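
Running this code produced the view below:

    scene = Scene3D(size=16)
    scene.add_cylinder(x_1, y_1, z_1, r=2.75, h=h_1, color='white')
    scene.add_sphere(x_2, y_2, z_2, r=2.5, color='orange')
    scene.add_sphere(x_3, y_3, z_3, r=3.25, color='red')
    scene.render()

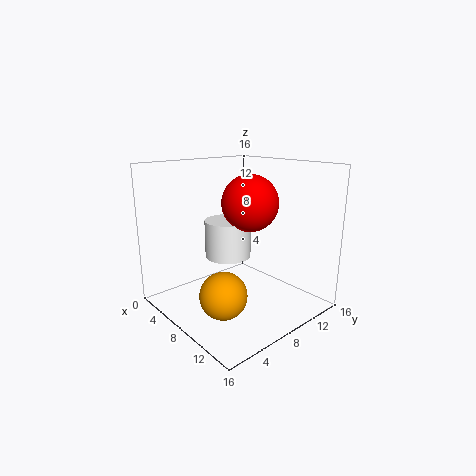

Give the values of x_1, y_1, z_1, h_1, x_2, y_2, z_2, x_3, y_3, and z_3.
x_1 = 5, y_1 = 9, z_1 = 4.75, h_1 = 4.5, x_2 = 10, y_2 = 4.25, z_2 = 3, x_3 = 7.5, y_3 = 10.25, z_3 = 11.5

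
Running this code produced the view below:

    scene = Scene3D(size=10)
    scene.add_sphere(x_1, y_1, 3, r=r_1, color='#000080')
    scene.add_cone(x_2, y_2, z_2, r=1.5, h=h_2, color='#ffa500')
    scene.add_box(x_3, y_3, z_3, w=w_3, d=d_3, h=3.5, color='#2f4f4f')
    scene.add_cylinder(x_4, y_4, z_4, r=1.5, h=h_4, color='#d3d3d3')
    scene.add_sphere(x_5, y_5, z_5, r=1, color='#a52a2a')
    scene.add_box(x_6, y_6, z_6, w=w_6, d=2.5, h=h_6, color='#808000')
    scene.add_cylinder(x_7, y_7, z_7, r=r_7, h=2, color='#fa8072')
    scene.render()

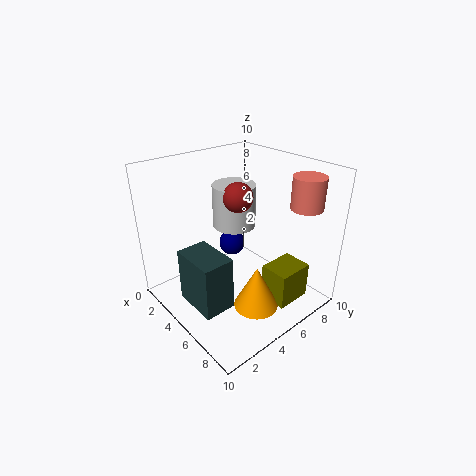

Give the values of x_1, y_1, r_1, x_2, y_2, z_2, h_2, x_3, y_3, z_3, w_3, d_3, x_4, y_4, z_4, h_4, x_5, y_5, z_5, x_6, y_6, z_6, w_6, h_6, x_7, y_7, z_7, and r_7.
x_1 = 2.5
y_1 = 6.5
r_1 = 1
x_2 = 7.5
y_2 = 4.5
z_2 = 1
h_2 = 3
x_3 = 4.5
y_3 = 0.5
z_3 = 2
w_3 = 3
d_3 = 2
x_4 = 4
y_4 = 5.5
z_4 = 5.5
h_4 = 3
x_5 = 5
y_5 = 5
z_5 = 8
x_6 = 7
y_6 = 5.5
z_6 = 1
w_6 = 2
h_6 = 2.5
x_7 = 9
y_7 = 7
z_7 = 8
r_7 = 1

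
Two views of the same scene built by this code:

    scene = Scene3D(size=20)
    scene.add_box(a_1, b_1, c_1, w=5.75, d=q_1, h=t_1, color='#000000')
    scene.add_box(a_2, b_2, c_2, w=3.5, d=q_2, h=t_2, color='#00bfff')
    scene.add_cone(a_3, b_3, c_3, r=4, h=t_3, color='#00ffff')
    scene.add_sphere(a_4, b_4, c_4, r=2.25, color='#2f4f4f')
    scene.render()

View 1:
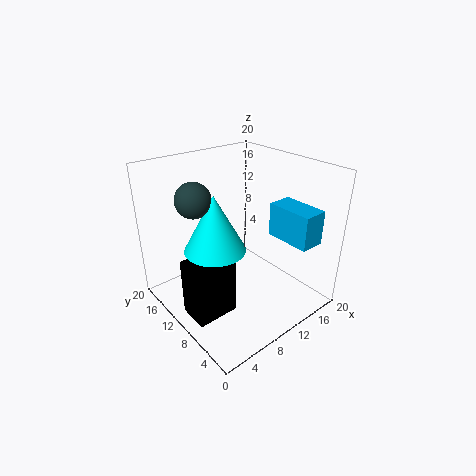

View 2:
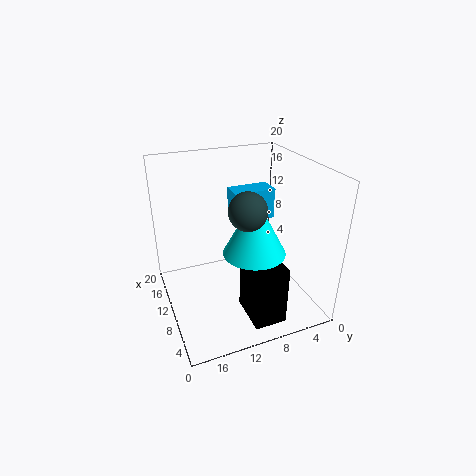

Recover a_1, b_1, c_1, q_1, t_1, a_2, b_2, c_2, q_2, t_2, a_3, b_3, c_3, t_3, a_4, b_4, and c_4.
a_1 = 1.25
b_1 = 6.75
c_1 = 1.25
q_1 = 4.25
t_1 = 8
a_2 = 14.5
b_2 = 2
c_2 = 9.75
q_2 = 6.5
t_2 = 4.75
a_3 = 5.75
b_3 = 9.5
c_3 = 10
t_3 = 7.5
a_4 = 4
b_4 = 11.25
c_4 = 16.75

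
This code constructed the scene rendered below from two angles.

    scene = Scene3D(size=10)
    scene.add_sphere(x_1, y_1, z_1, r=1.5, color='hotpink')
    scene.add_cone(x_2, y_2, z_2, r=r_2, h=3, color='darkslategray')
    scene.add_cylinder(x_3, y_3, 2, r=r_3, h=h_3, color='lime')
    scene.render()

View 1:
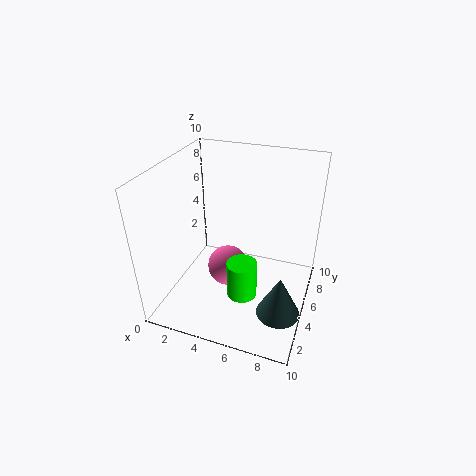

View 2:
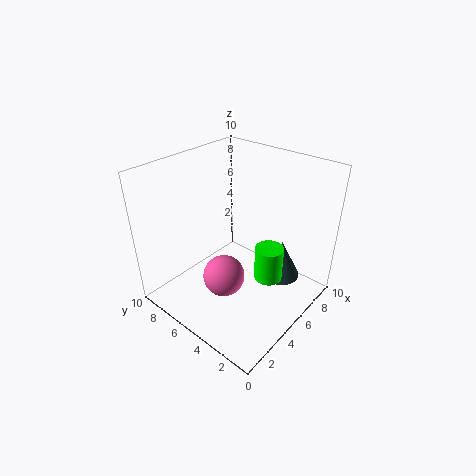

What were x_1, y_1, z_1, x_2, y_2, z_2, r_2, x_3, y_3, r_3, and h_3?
x_1 = 4
y_1 = 5.5
z_1 = 2
x_2 = 8.5
y_2 = 3.5
z_2 = 0.5
r_2 = 1.5
x_3 = 6
y_3 = 3
r_3 = 1
h_3 = 2.5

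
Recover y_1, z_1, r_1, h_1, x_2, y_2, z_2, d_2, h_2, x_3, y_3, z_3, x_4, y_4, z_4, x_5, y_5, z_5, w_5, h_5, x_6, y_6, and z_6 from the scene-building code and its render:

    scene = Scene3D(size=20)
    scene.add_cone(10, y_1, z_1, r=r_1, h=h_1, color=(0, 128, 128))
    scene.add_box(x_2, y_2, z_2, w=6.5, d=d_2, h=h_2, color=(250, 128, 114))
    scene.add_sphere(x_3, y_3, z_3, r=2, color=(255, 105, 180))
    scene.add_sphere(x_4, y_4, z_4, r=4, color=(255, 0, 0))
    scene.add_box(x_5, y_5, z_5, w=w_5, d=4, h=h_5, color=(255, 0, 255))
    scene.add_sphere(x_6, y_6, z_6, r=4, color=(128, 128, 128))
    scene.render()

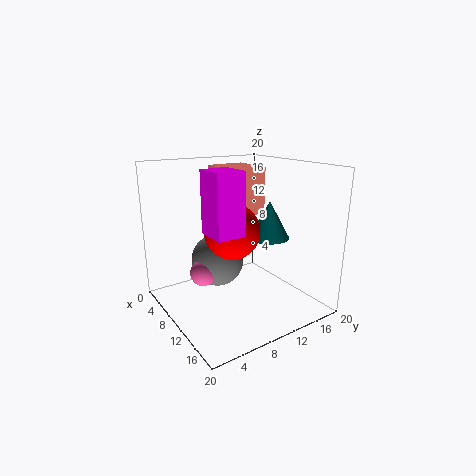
y_1 = 15.5
z_1 = 9
r_1 = 3
h_1 = 5.5
x_2 = 1
y_2 = 10.5
z_2 = 12
d_2 = 6
h_2 = 7
x_3 = 6
y_3 = 6.5
z_3 = 4
x_4 = 8.5
y_4 = 10
z_4 = 10.5
x_5 = 8
y_5 = 5.5
z_5 = 11
w_5 = 4.5
h_5 = 8.5
x_6 = 5
y_6 = 9.5
z_6 = 5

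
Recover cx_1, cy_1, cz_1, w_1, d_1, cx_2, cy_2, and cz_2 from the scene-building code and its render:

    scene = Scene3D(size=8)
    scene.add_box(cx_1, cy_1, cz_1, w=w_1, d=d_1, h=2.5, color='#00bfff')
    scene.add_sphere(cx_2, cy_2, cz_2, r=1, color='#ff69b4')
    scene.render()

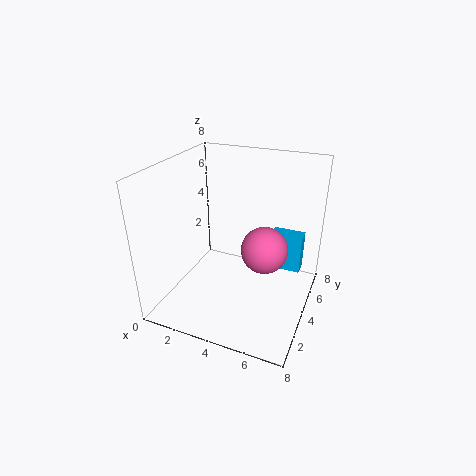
cx_1 = 5, cy_1 = 7, cz_1 = 0.5, w_1 = 2, d_1 = 1, cx_2 = 6.5, cy_2 = 1, cz_2 = 5.5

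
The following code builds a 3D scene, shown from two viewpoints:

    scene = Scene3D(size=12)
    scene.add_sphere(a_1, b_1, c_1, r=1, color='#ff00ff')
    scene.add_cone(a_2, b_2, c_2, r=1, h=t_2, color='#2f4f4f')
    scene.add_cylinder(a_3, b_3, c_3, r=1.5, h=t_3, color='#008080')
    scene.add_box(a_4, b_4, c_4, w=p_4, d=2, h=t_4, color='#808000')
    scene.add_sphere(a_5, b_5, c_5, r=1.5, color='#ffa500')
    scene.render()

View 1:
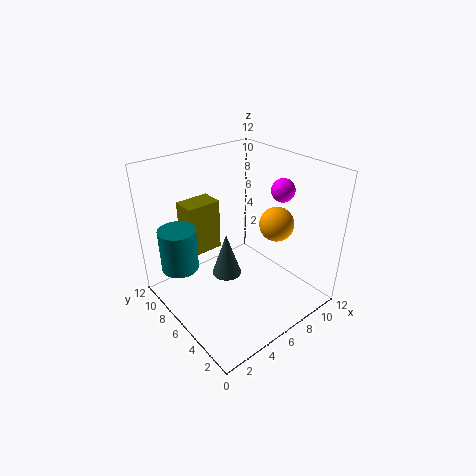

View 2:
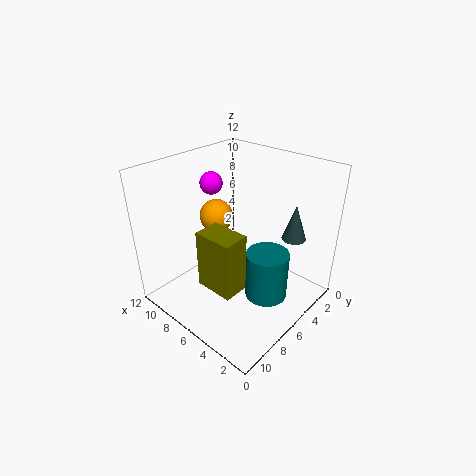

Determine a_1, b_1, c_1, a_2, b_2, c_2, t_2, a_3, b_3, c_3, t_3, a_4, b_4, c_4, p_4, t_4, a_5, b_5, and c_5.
a_1 = 10
b_1 = 5
c_1 = 9.5
a_2 = 2.5
b_2 = 3
c_2 = 6
t_2 = 3
a_3 = 1.5
b_3 = 8
c_3 = 4
t_3 = 3.5
a_4 = 3
b_4 = 8.5
c_4 = 4
p_4 = 3
t_4 = 4.5
a_5 = 9.5
b_5 = 5
c_5 = 6.5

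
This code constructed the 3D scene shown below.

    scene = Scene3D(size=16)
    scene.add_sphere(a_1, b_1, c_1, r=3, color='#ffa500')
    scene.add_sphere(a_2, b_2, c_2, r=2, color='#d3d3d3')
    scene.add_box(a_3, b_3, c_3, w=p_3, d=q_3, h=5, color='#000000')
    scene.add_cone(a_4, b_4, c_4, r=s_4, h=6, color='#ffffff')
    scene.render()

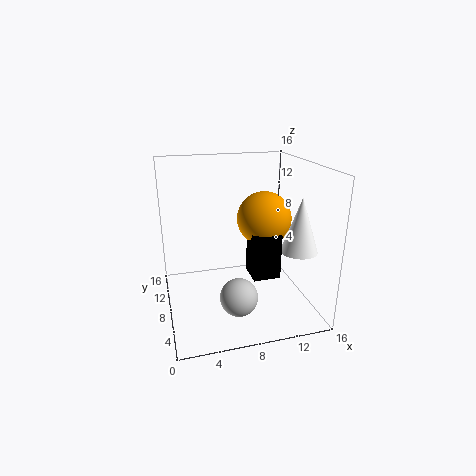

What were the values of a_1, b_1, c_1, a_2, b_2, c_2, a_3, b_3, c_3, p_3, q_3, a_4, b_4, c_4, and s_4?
a_1 = 11; b_1 = 8; c_1 = 10; a_2 = 7; b_2 = 4; c_2 = 3; a_3 = 9; b_3 = 5; c_3 = 4; p_3 = 3; q_3 = 3; a_4 = 14; b_4 = 5; c_4 = 7; s_4 = 2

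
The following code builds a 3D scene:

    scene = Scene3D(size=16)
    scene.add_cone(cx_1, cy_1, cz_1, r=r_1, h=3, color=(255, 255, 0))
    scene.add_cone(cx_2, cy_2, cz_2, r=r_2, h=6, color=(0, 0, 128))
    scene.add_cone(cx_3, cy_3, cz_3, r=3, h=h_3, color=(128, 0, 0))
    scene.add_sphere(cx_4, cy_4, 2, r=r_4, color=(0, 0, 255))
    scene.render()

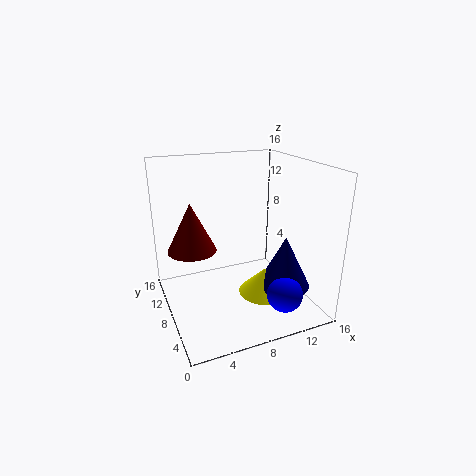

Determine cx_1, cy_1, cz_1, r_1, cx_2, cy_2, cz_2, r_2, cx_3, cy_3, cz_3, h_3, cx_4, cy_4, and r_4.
cx_1 = 11
cy_1 = 7
cz_1 = 1
r_1 = 3
cx_2 = 13
cy_2 = 6
cz_2 = 2
r_2 = 3
cx_3 = 4
cy_3 = 13
cz_3 = 5
h_3 = 6
cx_4 = 12
cy_4 = 4
r_4 = 2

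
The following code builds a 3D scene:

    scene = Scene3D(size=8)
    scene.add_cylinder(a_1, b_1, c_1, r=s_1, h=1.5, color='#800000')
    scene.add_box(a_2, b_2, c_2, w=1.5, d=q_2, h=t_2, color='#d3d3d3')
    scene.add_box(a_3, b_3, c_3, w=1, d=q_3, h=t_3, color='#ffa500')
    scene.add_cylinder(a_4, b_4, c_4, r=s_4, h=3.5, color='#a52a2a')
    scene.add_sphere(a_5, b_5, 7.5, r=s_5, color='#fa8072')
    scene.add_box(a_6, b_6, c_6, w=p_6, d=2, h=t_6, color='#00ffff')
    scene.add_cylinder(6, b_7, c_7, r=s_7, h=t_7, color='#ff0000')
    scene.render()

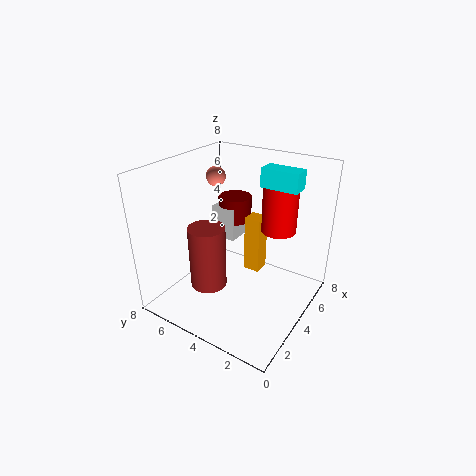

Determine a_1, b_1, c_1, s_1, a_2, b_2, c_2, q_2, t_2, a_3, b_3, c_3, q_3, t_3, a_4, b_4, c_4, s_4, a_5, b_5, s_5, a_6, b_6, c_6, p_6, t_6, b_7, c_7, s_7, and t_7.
a_1 = 6; b_1 = 5.5; c_1 = 4; s_1 = 1; a_2 = 5; b_2 = 5; c_2 = 3; q_2 = 1.5; t_2 = 2; a_3 = 5.5; b_3 = 3.5; c_3 = 1; q_3 = 1; t_3 = 3.5; a_4 = 2.5; b_4 = 5; c_4 = 1.5; s_4 = 1; a_5 = 3.5; b_5 = 5; s_5 = 0.5; a_6 = 4.5; b_6 = 1; c_6 = 7; p_6 = 1; t_6 = 1; b_7 = 2.5; c_7 = 4; s_7 = 1; t_7 = 3.5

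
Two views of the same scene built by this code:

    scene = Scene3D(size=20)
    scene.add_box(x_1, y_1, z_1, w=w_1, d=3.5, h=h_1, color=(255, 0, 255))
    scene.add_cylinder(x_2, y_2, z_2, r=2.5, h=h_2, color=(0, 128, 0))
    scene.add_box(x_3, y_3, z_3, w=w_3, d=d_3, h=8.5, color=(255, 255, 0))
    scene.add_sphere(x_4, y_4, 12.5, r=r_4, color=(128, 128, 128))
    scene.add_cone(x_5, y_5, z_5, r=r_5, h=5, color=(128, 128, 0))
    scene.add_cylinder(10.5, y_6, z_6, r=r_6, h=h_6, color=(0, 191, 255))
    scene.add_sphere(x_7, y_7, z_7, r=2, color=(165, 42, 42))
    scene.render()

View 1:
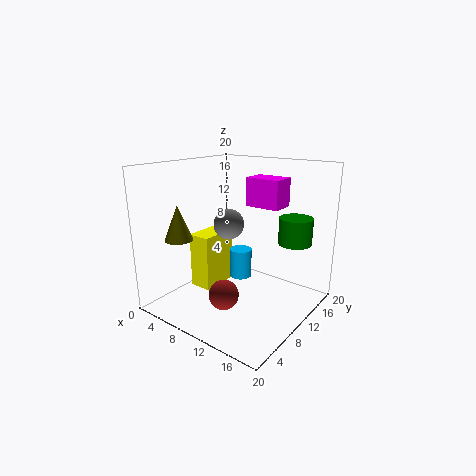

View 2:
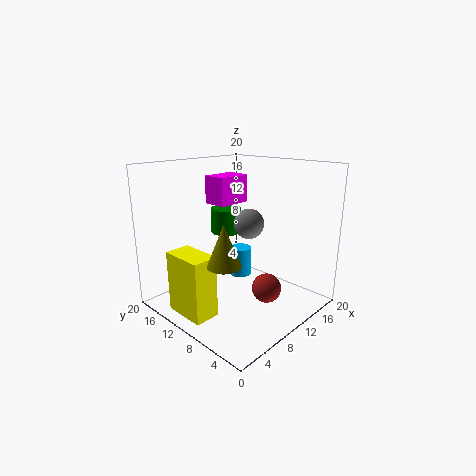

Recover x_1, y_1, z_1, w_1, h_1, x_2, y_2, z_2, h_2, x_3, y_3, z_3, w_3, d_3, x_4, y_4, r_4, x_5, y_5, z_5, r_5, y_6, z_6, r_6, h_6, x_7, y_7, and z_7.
x_1 = 9.5, y_1 = 12.5, z_1 = 14, w_1 = 5, h_1 = 4, x_2 = 15, y_2 = 17.5, z_2 = 8, h_2 = 4, x_3 = 1.5, y_3 = 9, z_3 = 0.5, w_3 = 3.5, d_3 = 6, x_4 = 10, y_4 = 8, r_4 = 2, x_5 = 3, y_5 = 5.5, z_5 = 9.5, r_5 = 2, y_6 = 10, z_6 = 4.5, r_6 = 1.5, h_6 = 4, x_7 = 11, y_7 = 5.5, z_7 = 3.5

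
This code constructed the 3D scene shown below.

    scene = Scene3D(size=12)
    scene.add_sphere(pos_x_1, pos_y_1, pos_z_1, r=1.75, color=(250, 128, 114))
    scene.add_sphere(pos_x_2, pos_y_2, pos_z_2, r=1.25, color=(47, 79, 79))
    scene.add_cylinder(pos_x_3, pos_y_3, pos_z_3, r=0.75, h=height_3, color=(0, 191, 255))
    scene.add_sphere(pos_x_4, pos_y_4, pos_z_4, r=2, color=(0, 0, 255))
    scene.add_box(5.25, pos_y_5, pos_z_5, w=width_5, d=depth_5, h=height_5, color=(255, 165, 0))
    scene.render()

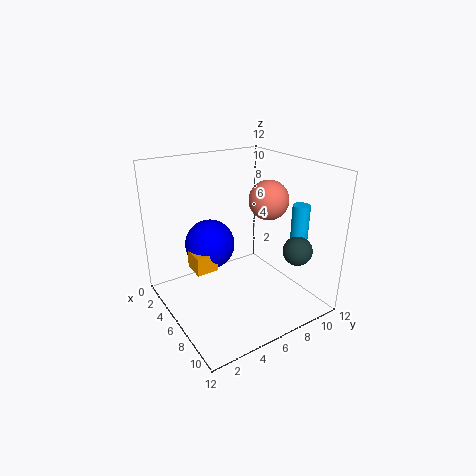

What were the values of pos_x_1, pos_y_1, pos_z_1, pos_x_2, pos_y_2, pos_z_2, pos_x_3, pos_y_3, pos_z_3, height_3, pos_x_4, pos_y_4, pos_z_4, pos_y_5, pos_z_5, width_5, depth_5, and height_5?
pos_x_1 = 5.5, pos_y_1 = 9.5, pos_z_1 = 8.5, pos_x_2 = 8.75, pos_y_2 = 10.25, pos_z_2 = 4.75, pos_x_3 = 8, pos_y_3 = 11, pos_z_3 = 3.5, height_3 = 5, pos_x_4 = 5.25, pos_y_4 = 3.75, pos_z_4 = 5.75, pos_y_5 = 1.75, pos_z_5 = 4.25, width_5 = 1.75, depth_5 = 1.75, height_5 = 1.5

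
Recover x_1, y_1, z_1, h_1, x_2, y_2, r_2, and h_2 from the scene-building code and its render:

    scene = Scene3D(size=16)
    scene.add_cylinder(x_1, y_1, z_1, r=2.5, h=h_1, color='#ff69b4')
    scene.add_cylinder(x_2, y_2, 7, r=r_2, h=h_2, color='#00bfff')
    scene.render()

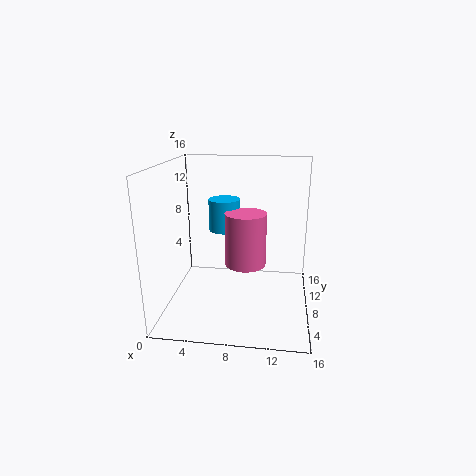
x_1 = 8.5, y_1 = 11, z_1 = 3.5, h_1 = 6.5, x_2 = 5.5, y_2 = 13.5, r_2 = 2, h_2 = 4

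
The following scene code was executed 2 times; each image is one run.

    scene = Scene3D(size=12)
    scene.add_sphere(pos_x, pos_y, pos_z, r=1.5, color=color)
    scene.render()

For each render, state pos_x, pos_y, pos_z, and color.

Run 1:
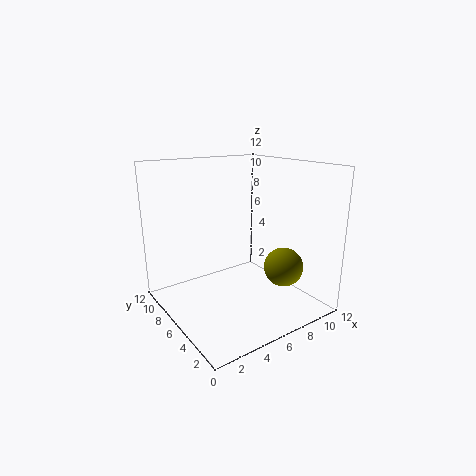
pos_x = 7.5, pos_y = 2, pos_z = 4.5, color = 'olive'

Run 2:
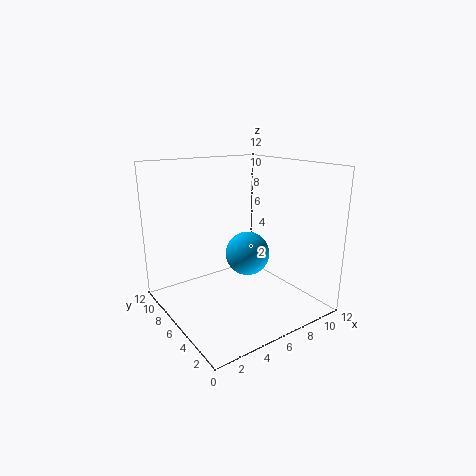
pos_x = 4, pos_y = 2, pos_z = 6.5, color = 'deepskyblue'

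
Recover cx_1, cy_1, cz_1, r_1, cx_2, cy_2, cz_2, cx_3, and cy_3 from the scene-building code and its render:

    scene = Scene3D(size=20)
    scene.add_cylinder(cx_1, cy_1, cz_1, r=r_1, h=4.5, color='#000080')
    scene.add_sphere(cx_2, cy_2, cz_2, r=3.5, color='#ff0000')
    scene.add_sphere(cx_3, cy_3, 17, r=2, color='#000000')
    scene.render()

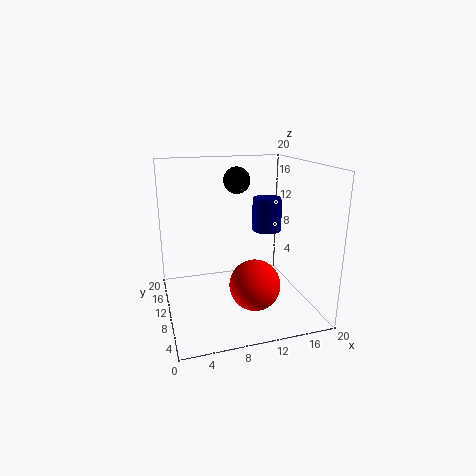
cx_1 = 14, cy_1 = 9.5, cz_1 = 11, r_1 = 2, cx_2 = 11.5, cy_2 = 7, cz_2 = 4, cx_3 = 11.5, cy_3 = 15.5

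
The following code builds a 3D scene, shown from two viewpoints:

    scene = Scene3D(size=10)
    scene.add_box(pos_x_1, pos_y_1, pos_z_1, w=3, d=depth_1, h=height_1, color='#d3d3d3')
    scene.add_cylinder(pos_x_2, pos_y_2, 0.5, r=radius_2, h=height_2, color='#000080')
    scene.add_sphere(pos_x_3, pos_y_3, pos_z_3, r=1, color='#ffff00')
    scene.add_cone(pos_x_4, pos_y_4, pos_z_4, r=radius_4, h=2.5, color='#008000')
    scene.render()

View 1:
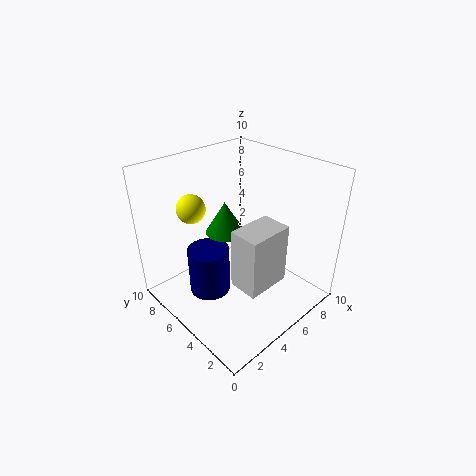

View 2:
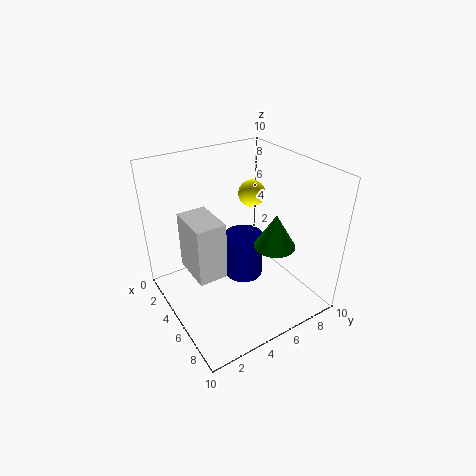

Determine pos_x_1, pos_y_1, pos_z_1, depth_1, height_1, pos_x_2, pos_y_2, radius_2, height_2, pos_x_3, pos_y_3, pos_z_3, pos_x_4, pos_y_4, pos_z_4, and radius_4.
pos_x_1 = 3, pos_y_1 = 1.5, pos_z_1 = 3, depth_1 = 2, height_1 = 4, pos_x_2 = 3.5, pos_y_2 = 6.5, radius_2 = 1.5, height_2 = 3.5, pos_x_3 = 3, pos_y_3 = 7.5, pos_z_3 = 7, pos_x_4 = 6, pos_y_4 = 7.5, pos_z_4 = 4, radius_4 = 1.5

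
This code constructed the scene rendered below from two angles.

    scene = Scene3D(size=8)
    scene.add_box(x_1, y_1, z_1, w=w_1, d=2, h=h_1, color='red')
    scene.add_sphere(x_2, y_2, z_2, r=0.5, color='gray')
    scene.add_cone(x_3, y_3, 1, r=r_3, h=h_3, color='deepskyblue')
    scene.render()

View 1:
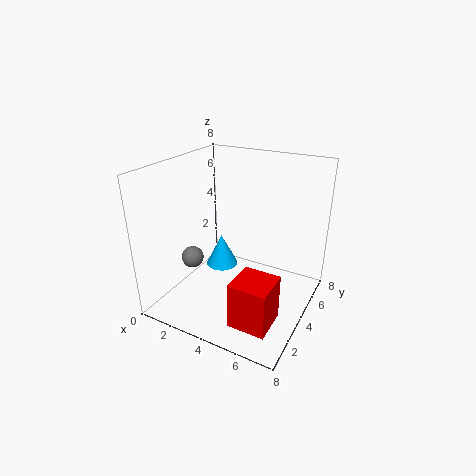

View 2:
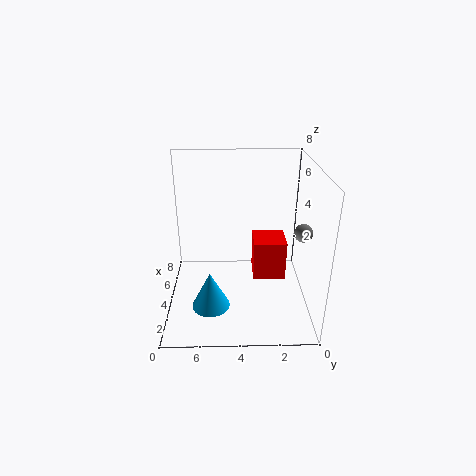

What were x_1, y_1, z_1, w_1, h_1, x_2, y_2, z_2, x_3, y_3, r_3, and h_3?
x_1 = 5, y_1 = 1, z_1 = 0.5, w_1 = 2, h_1 = 2.5, x_2 = 3.5, y_2 = 0.5, z_2 = 4.5, x_3 = 2, y_3 = 5.5, r_3 = 1, h_3 = 2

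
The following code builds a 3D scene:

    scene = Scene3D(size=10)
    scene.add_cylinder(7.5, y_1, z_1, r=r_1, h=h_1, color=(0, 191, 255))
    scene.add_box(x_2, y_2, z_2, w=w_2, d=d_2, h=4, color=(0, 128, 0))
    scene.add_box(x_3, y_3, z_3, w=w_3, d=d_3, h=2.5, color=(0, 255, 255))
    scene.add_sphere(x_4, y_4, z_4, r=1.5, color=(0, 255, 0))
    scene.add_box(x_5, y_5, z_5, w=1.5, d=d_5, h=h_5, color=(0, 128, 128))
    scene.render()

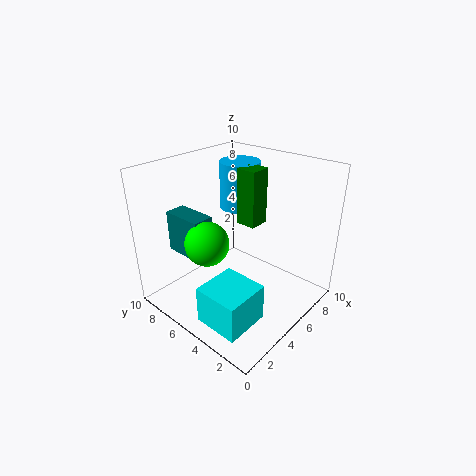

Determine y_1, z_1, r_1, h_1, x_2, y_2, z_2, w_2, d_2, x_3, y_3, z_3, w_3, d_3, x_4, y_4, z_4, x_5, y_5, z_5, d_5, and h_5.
y_1 = 7
z_1 = 6
r_1 = 1.5
h_1 = 3.5
x_2 = 6
y_2 = 4.5
z_2 = 5.5
w_2 = 1.5
d_2 = 1.5
x_3 = 0.5
y_3 = 1.5
z_3 = 1
w_3 = 3
d_3 = 3
x_4 = 3
y_4 = 6
z_4 = 5
x_5 = 2.5
y_5 = 6.5
z_5 = 3.5
d_5 = 3
h_5 = 3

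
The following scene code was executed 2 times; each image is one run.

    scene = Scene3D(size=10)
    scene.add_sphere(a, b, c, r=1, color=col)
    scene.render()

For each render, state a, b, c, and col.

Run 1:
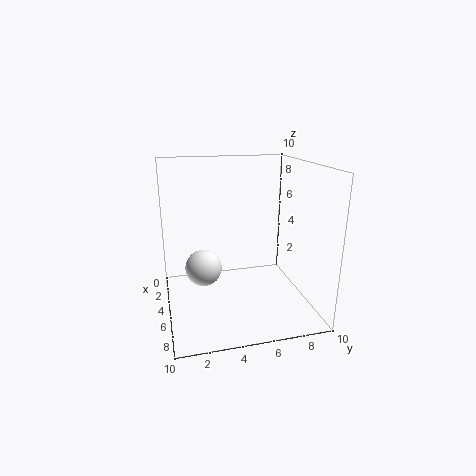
a = 9, b = 2, c = 5, col = 'white'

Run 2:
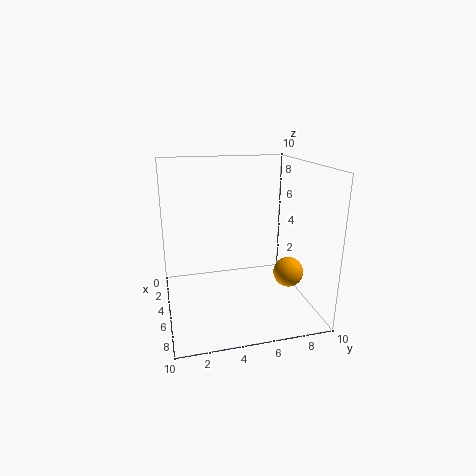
a = 7, b = 8, c = 3, col = 'orange'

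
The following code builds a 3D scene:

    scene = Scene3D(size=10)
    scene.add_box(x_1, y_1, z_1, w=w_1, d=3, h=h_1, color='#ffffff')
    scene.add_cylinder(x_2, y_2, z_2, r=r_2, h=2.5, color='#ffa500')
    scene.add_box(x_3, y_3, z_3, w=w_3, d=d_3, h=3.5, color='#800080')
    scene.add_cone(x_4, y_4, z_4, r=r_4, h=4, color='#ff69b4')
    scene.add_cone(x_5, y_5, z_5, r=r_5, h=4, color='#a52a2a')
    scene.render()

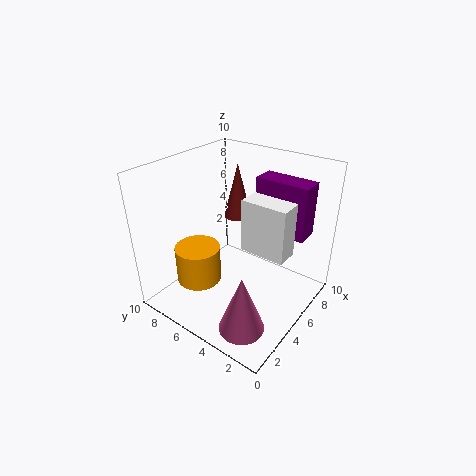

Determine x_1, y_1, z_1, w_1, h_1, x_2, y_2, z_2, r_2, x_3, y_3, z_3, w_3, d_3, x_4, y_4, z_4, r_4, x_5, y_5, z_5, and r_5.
x_1 = 4; y_1 = 1; z_1 = 5; w_1 = 1.5; h_1 = 3.5; x_2 = 2.5; y_2 = 6.5; z_2 = 2.5; r_2 = 1.5; x_3 = 5.5; y_3 = 0.5; z_3 = 6; w_3 = 1.5; d_3 = 3.5; x_4 = 2; y_4 = 2.5; z_4 = 0.5; r_4 = 1.5; x_5 = 7; y_5 = 6.5; z_5 = 5.5; r_5 = 1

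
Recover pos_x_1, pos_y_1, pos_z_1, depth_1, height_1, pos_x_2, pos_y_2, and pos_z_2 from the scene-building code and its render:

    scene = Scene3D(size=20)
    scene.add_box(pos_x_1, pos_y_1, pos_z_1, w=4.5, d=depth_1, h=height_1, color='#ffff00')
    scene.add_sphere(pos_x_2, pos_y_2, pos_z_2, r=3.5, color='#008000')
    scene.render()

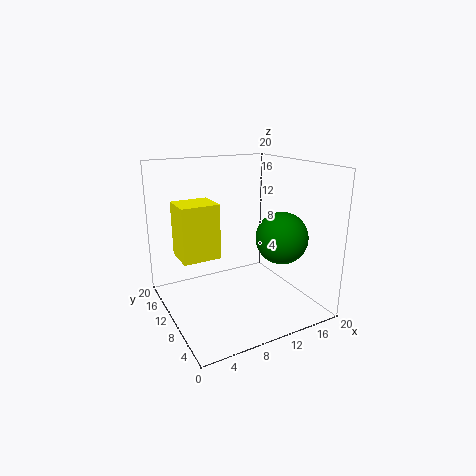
pos_x_1 = 0.5; pos_y_1 = 5; pos_z_1 = 10; depth_1 = 4; height_1 = 6.5; pos_x_2 = 14.5; pos_y_2 = 6; pos_z_2 = 10.5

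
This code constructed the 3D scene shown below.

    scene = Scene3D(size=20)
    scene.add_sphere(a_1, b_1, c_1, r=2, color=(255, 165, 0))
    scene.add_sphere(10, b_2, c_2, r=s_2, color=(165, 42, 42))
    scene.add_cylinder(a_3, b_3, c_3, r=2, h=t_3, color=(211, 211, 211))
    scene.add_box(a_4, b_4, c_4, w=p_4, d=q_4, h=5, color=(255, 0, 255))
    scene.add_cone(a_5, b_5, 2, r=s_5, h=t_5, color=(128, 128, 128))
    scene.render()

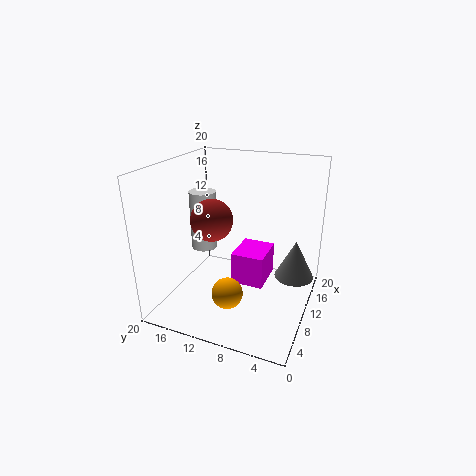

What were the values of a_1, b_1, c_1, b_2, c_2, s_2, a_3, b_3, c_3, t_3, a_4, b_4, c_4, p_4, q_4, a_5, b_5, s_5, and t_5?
a_1 = 4
b_1 = 9
c_1 = 5
b_2 = 14
c_2 = 12
s_2 = 3
a_3 = 13
b_3 = 17
c_3 = 6
t_3 = 9
a_4 = 12
b_4 = 7
c_4 = 1
p_4 = 6
q_4 = 5
a_5 = 16
b_5 = 3
s_5 = 3
t_5 = 6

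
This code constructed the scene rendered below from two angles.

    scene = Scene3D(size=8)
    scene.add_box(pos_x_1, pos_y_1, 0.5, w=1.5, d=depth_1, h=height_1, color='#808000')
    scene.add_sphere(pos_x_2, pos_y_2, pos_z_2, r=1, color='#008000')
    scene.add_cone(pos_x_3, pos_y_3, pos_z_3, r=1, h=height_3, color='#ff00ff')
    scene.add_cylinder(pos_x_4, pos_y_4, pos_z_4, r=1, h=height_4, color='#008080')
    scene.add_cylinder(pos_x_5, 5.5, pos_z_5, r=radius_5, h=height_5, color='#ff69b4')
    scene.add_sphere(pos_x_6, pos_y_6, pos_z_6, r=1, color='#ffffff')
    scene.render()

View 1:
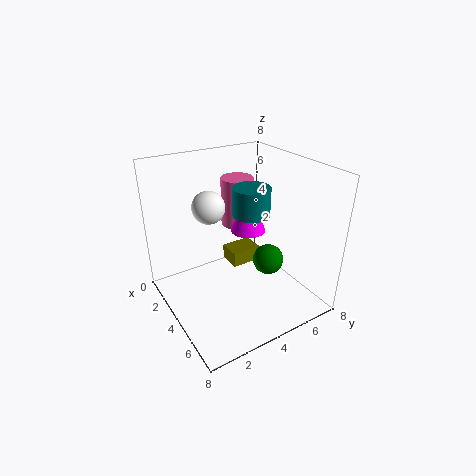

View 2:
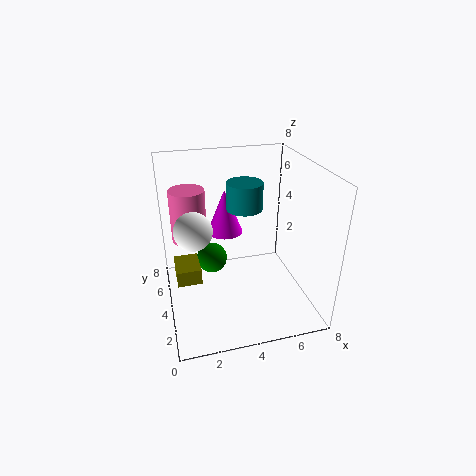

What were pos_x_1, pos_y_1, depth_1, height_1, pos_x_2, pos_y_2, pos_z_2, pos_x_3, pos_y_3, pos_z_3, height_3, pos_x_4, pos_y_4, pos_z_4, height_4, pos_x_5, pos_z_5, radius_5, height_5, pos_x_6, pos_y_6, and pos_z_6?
pos_x_1 = 0.5, pos_y_1 = 5, depth_1 = 2, height_1 = 1, pos_x_2 = 3, pos_y_2 = 7, pos_z_2 = 1, pos_x_3 = 3.5, pos_y_3 = 5, pos_z_3 = 4, height_3 = 2.5, pos_x_4 = 4.5, pos_y_4 = 4.5, pos_z_4 = 5.5, height_4 = 1.5, pos_x_5 = 1.5, pos_z_5 = 3.5, radius_5 = 1, height_5 = 3, pos_x_6 = 1.5, pos_y_6 = 3.5, pos_z_6 = 5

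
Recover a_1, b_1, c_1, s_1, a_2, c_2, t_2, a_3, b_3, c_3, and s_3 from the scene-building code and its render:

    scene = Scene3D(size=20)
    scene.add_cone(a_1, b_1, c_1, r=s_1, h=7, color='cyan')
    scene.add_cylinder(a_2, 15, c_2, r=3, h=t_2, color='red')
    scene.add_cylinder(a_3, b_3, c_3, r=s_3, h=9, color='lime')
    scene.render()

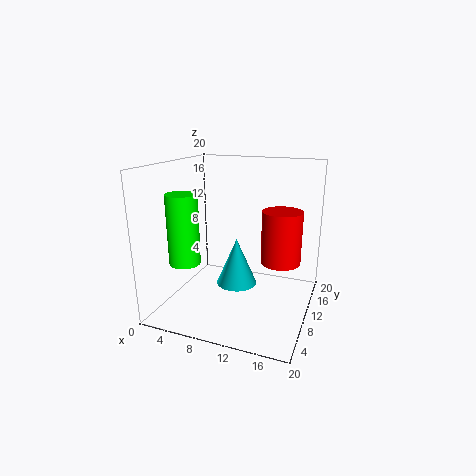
a_1 = 9
b_1 = 12
c_1 = 2
s_1 = 3
a_2 = 15
c_2 = 5
t_2 = 8
a_3 = 5
b_3 = 4
c_3 = 8
s_3 = 2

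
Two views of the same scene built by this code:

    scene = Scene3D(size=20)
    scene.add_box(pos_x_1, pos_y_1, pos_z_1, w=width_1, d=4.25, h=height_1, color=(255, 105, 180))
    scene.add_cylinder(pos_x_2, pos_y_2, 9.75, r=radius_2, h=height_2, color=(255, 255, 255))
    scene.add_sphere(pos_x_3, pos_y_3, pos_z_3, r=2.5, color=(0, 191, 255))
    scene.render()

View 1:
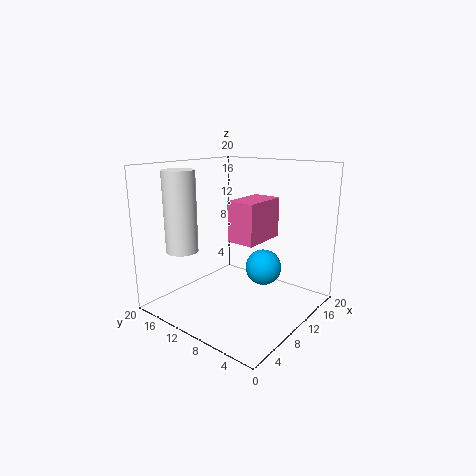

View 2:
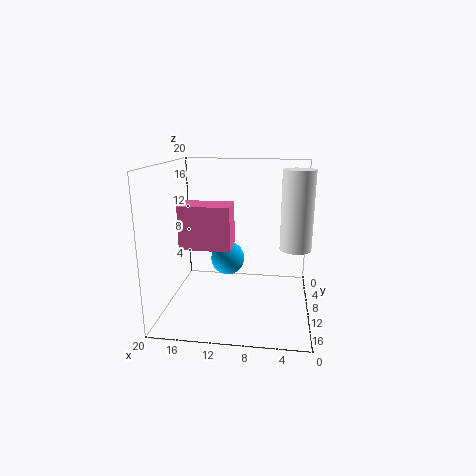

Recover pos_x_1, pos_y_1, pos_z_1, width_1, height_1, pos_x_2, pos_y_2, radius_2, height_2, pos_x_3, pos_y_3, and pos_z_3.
pos_x_1 = 10.75, pos_y_1 = 8.25, pos_z_1 = 8.75, width_1 = 7, height_1 = 6, pos_x_2 = 2.25, pos_y_2 = 12.75, radius_2 = 2, height_2 = 10, pos_x_3 = 12, pos_y_3 = 7, pos_z_3 = 5.75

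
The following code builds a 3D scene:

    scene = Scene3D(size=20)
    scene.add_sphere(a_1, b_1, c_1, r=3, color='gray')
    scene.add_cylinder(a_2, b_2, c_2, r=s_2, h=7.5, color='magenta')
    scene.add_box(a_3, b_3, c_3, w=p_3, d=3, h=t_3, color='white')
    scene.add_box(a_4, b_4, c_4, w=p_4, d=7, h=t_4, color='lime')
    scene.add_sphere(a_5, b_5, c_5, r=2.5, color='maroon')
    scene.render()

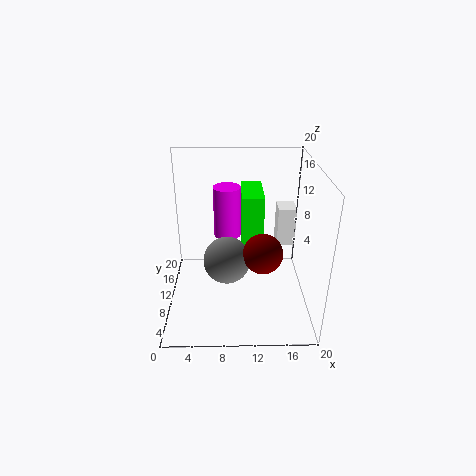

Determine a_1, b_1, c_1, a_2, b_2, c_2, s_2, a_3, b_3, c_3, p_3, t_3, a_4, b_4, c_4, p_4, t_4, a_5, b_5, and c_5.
a_1 = 8.5, b_1 = 6, c_1 = 9, a_2 = 8.5, b_2 = 14, c_2 = 8.5, s_2 = 2, a_3 = 15.5, b_3 = 10.5, c_3 = 8.5, p_3 = 2.5, t_3 = 5.5, a_4 = 10.5, b_4 = 9.5, c_4 = 7.5, p_4 = 3, t_4 = 8.5, a_5 = 13, b_5 = 5, c_5 = 10.5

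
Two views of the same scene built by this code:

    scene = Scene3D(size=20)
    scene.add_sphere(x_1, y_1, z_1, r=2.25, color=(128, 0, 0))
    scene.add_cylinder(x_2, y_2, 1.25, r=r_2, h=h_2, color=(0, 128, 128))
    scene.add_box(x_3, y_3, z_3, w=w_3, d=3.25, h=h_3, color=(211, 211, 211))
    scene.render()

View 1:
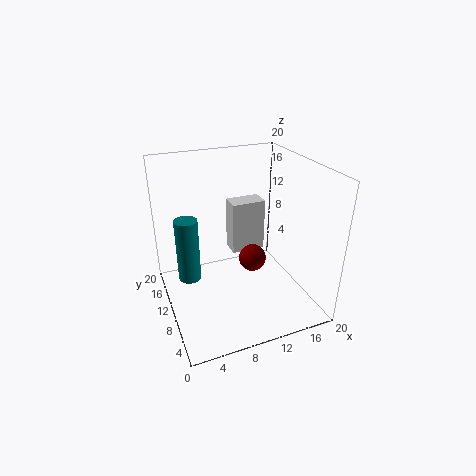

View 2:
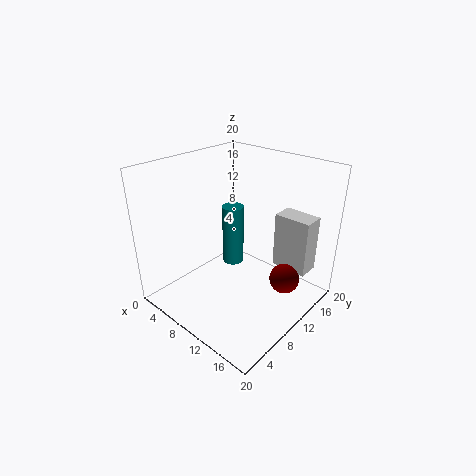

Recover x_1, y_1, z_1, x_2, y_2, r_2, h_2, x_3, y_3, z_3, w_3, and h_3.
x_1 = 14.75, y_1 = 15.25, z_1 = 2.5, x_2 = 4, y_2 = 15.5, r_2 = 1.75, h_2 = 10, x_3 = 11.75, y_3 = 16.25, z_3 = 3.5, w_3 = 5.5, h_3 = 8.5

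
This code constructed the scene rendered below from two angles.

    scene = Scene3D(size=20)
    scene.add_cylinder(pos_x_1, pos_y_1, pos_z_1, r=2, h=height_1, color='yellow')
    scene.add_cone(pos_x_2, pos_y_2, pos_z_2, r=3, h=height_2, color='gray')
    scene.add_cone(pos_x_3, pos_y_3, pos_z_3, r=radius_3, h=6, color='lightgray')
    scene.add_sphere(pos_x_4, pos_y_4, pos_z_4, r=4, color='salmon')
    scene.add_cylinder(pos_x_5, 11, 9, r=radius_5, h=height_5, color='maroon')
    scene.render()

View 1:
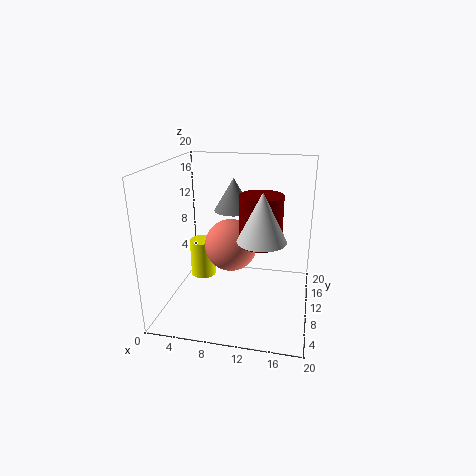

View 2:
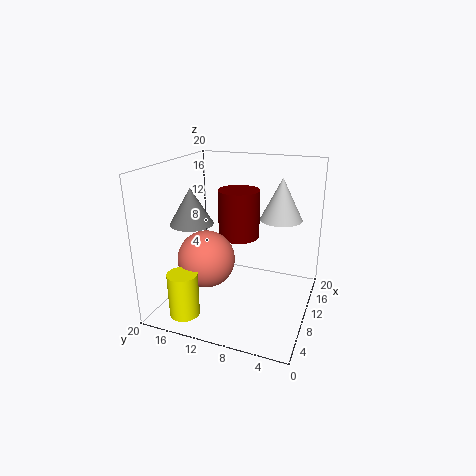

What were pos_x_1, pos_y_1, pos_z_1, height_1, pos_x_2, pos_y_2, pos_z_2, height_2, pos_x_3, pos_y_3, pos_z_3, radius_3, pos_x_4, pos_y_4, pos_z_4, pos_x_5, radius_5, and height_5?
pos_x_1 = 3
pos_y_1 = 15
pos_z_1 = 1
height_1 = 6
pos_x_2 = 8
pos_y_2 = 16
pos_z_2 = 12
height_2 = 5
pos_x_3 = 14
pos_y_3 = 5
pos_z_3 = 12
radius_3 = 3
pos_x_4 = 8
pos_y_4 = 14
pos_z_4 = 7
pos_x_5 = 13
radius_5 = 3
height_5 = 7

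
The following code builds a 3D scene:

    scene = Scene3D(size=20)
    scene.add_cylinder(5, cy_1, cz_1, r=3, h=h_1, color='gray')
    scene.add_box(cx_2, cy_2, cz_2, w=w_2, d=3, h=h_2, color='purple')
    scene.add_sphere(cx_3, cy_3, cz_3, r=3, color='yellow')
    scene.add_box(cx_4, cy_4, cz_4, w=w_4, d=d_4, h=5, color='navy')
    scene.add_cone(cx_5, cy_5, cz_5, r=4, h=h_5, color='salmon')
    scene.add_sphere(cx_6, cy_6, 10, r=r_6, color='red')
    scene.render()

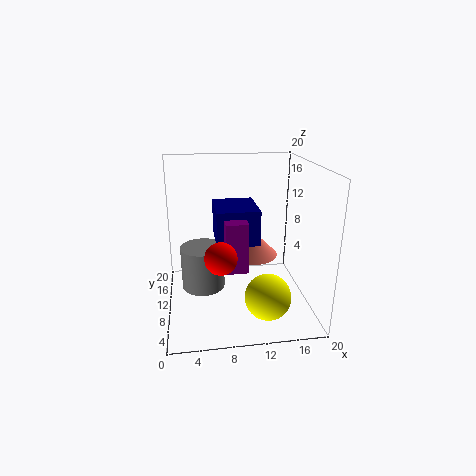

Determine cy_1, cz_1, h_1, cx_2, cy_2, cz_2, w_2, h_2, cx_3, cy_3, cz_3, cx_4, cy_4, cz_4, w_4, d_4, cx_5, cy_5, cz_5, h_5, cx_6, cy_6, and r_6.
cy_1 = 10
cz_1 = 3
h_1 = 6
cx_2 = 8
cy_2 = 7
cz_2 = 6
w_2 = 3
h_2 = 7
cx_3 = 13
cy_3 = 4
cz_3 = 4
cx_4 = 7
cy_4 = 9
cz_4 = 9
w_4 = 6
d_4 = 7
cx_5 = 13
cy_5 = 15
cz_5 = 5
h_5 = 4
cx_6 = 7
cy_6 = 4
r_6 = 2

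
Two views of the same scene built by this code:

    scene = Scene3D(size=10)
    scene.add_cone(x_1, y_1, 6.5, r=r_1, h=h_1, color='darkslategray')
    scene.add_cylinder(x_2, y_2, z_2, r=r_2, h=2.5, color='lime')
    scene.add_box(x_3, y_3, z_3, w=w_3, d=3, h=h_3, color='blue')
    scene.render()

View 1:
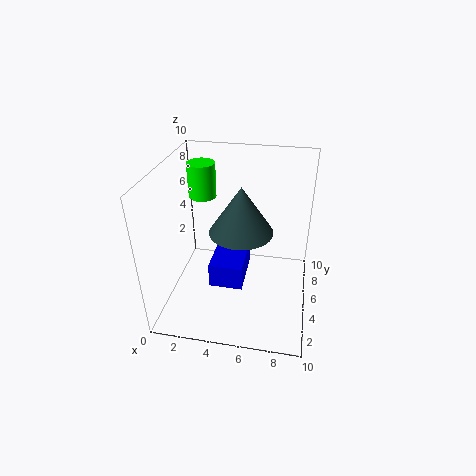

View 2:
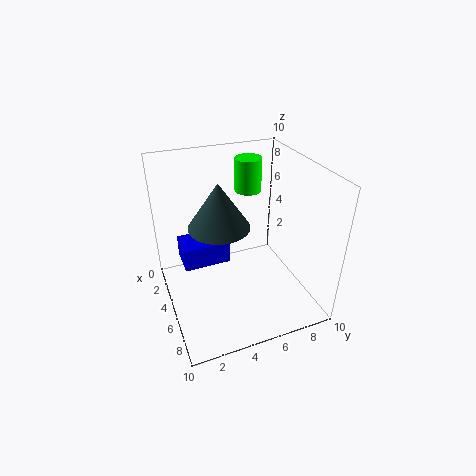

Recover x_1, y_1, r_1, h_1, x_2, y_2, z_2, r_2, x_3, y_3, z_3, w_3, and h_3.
x_1 = 5.5; y_1 = 3.5; r_1 = 2; h_1 = 3; x_2 = 2; y_2 = 7; z_2 = 7; r_2 = 1; x_3 = 4; y_3 = 1; z_3 = 4; w_3 = 2; h_3 = 1.5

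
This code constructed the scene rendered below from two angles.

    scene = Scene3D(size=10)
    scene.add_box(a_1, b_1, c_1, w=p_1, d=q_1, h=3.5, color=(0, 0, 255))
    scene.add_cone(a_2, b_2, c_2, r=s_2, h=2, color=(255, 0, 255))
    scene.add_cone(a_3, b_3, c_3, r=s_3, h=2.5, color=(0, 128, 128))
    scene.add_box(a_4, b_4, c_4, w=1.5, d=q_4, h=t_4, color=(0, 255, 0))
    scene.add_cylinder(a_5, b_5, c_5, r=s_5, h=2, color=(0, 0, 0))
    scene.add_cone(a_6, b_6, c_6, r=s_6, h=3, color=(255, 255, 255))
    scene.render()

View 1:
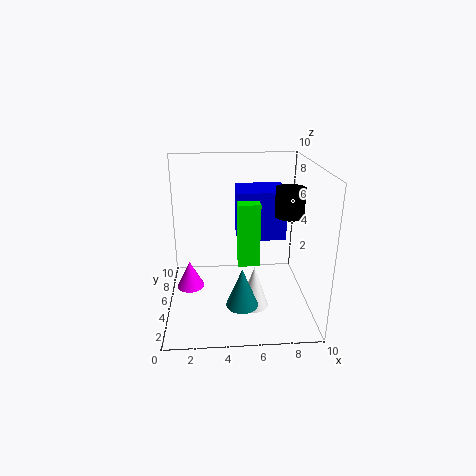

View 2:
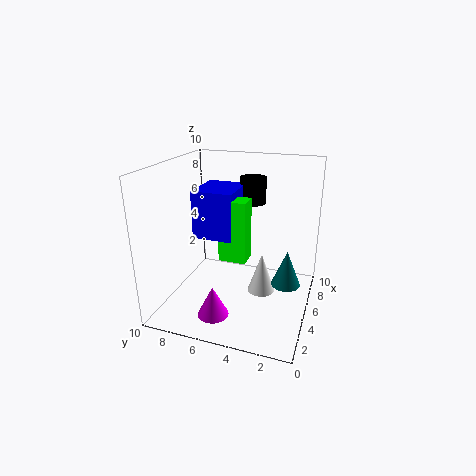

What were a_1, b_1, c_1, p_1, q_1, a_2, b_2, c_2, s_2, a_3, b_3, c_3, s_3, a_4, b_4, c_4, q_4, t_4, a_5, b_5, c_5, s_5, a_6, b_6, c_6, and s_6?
a_1 = 5, b_1 = 5.5, c_1 = 4.5, p_1 = 3.5, q_1 = 3, a_2 = 1.5, b_2 = 5.5, c_2 = 1, s_2 = 1, a_3 = 5, b_3 = 1.5, c_3 = 2, s_3 = 1, a_4 = 5, b_4 = 4.5, c_4 = 3, q_4 = 2, t_4 = 4.5, a_5 = 8.5, b_5 = 5, c_5 = 6.5, s_5 = 1, a_6 = 6, b_6 = 3.5, c_6 = 0.5, s_6 = 1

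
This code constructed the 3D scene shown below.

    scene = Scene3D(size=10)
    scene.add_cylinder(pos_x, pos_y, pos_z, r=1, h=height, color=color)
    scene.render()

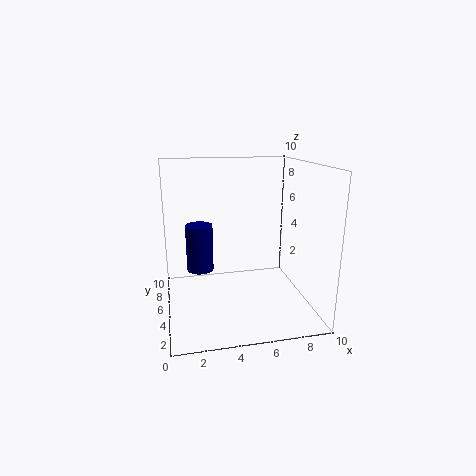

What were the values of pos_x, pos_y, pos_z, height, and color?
pos_x = 2.5; pos_y = 7; pos_z = 2; height = 3.5; color = 'navy'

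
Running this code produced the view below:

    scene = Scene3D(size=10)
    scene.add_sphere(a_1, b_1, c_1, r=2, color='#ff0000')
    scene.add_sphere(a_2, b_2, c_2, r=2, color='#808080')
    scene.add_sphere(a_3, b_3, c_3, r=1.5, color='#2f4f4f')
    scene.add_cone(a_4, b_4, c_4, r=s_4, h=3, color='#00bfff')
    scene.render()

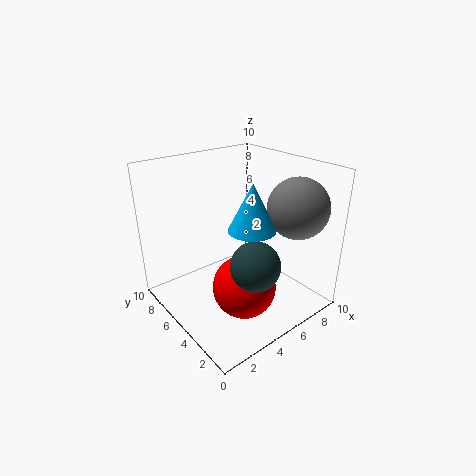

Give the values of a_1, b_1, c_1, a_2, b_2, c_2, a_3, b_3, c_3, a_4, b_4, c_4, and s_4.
a_1 = 3.5
b_1 = 2.5
c_1 = 3
a_2 = 7.5
b_2 = 2
c_2 = 7.5
a_3 = 3.5
b_3 = 1.5
c_3 = 5
a_4 = 4.5
b_4 = 3
c_4 = 6.5
s_4 = 1.5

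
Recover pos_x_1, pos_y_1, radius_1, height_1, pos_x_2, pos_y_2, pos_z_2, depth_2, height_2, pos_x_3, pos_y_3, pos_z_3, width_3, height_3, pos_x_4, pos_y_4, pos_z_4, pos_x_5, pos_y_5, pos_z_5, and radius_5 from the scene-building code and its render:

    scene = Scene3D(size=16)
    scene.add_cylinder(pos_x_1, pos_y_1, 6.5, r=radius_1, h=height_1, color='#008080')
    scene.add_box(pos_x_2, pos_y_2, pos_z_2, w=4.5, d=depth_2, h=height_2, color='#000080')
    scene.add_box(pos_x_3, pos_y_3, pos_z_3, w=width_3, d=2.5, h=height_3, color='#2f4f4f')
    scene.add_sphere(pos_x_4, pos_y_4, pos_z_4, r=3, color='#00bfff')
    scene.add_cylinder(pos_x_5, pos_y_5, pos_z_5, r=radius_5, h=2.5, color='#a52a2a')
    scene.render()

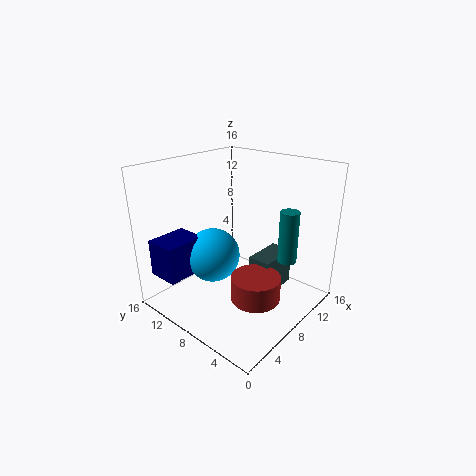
pos_x_1 = 9.5
pos_y_1 = 2.5
radius_1 = 1
height_1 = 5.5
pos_x_2 = 0.5
pos_y_2 = 10.5
pos_z_2 = 4.5
depth_2 = 3.5
height_2 = 4
pos_x_3 = 7.5
pos_y_3 = 3.5
pos_z_3 = 2.5
width_3 = 4.5
height_3 = 4
pos_x_4 = 6
pos_y_4 = 10
pos_z_4 = 6
pos_x_5 = 5.5
pos_y_5 = 3.5
pos_z_5 = 3.5
radius_5 = 2.5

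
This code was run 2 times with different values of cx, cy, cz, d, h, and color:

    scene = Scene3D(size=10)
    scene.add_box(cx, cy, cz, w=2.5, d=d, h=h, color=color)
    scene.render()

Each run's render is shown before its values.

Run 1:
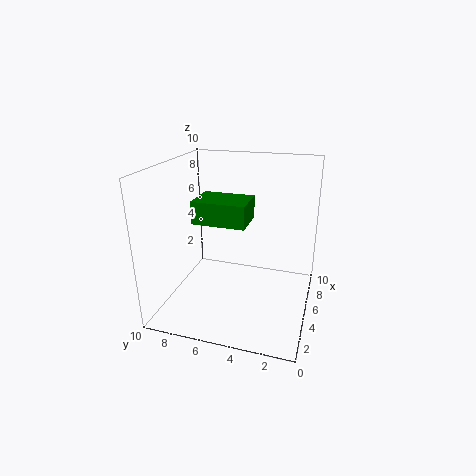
cx = 3, cy = 4, cz = 6.5, d = 3.5, h = 1.5, color = 'green'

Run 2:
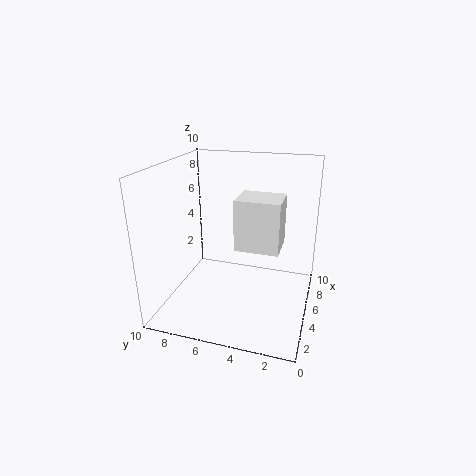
cx = 4, cy = 2, cz = 4.5, d = 3, h = 3.5, color = 'white'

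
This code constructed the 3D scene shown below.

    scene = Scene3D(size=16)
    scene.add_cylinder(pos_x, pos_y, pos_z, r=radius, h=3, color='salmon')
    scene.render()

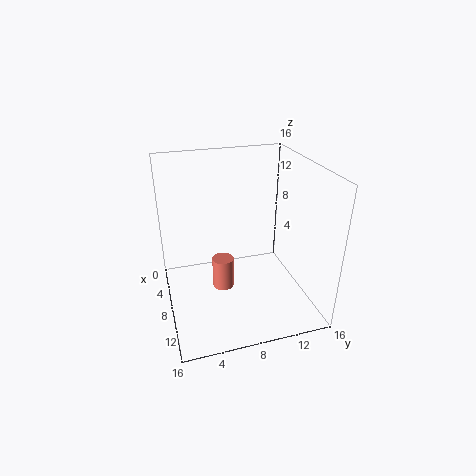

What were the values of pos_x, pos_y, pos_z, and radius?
pos_x = 13
pos_y = 5
pos_z = 6
radius = 1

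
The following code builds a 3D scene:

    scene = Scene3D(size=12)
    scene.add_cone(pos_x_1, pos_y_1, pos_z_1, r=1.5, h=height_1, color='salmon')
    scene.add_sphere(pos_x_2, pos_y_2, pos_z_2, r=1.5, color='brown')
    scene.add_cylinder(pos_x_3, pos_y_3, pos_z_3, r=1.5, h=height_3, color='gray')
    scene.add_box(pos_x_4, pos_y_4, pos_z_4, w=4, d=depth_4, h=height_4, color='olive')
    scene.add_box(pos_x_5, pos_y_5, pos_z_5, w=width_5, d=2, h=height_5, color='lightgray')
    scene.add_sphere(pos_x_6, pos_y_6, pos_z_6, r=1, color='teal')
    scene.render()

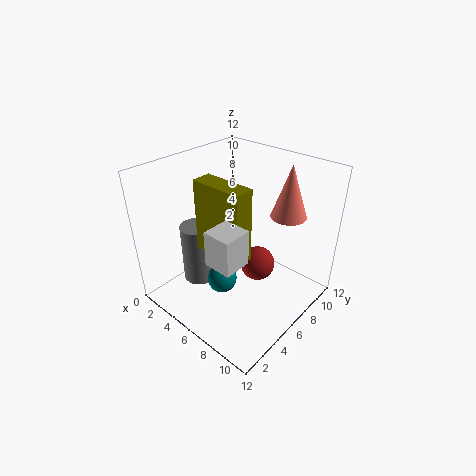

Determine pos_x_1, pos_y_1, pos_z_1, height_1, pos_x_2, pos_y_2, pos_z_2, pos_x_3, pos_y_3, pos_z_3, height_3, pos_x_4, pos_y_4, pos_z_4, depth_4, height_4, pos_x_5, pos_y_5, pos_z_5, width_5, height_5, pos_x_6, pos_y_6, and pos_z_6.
pos_x_1 = 8.5
pos_y_1 = 9.5
pos_z_1 = 7.5
height_1 = 4.5
pos_x_2 = 7
pos_y_2 = 7.5
pos_z_2 = 3
pos_x_3 = 2
pos_y_3 = 5
pos_z_3 = 0.5
height_3 = 5.5
pos_x_4 = 5
pos_y_4 = 2.5
pos_z_4 = 6.5
depth_4 = 1.5
height_4 = 5.5
pos_x_5 = 8
pos_y_5 = 0.5
pos_z_5 = 7.5
width_5 = 2
height_5 = 2.5
pos_x_6 = 8.5
pos_y_6 = 1.5
pos_z_6 = 6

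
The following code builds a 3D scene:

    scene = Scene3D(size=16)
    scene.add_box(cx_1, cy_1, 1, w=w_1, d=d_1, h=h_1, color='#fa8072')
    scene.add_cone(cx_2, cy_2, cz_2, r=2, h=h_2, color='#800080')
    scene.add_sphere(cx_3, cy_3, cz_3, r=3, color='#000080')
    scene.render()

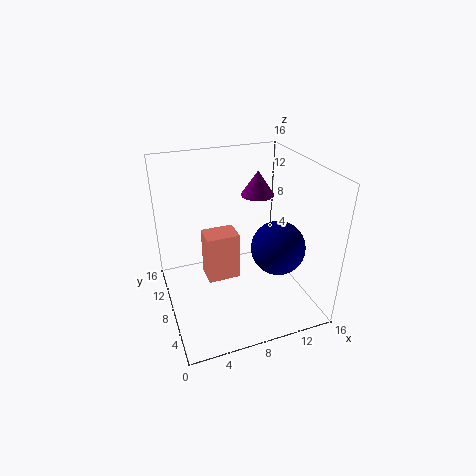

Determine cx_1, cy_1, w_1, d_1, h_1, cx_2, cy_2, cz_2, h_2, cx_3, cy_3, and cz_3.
cx_1 = 5; cy_1 = 10; w_1 = 4; d_1 = 3; h_1 = 6; cx_2 = 12; cy_2 = 12; cz_2 = 11; h_2 = 3; cx_3 = 12; cy_3 = 6; cz_3 = 7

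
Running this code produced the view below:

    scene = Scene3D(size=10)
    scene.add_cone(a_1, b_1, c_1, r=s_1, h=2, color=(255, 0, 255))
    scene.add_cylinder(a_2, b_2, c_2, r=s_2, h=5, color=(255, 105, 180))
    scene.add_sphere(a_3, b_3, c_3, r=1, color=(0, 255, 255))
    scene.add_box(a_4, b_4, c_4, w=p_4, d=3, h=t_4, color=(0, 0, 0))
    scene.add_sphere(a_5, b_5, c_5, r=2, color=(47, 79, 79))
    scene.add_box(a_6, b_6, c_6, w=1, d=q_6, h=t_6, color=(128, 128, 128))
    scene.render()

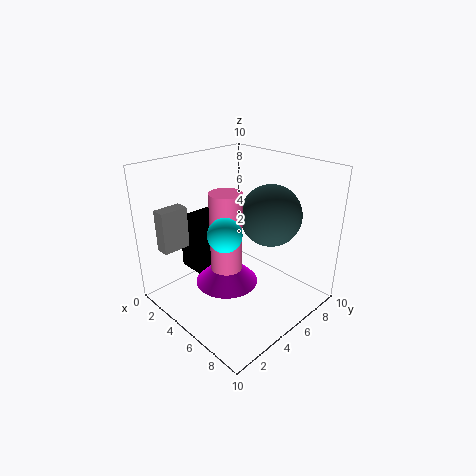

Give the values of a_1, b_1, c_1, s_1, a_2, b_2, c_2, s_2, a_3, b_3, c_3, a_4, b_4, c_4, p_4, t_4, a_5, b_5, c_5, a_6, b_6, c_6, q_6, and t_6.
a_1 = 6; b_1 = 3; c_1 = 3; s_1 = 2; a_2 = 6; b_2 = 3; c_2 = 4; s_2 = 1; a_3 = 7; b_3 = 2; c_3 = 7; a_4 = 1; b_4 = 3; c_4 = 2; p_4 = 2; t_4 = 4; a_5 = 7; b_5 = 6; c_5 = 7; a_6 = 1; b_6 = 1; c_6 = 4; q_6 = 2; t_6 = 3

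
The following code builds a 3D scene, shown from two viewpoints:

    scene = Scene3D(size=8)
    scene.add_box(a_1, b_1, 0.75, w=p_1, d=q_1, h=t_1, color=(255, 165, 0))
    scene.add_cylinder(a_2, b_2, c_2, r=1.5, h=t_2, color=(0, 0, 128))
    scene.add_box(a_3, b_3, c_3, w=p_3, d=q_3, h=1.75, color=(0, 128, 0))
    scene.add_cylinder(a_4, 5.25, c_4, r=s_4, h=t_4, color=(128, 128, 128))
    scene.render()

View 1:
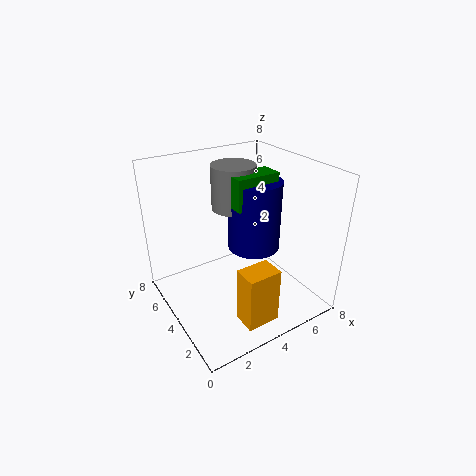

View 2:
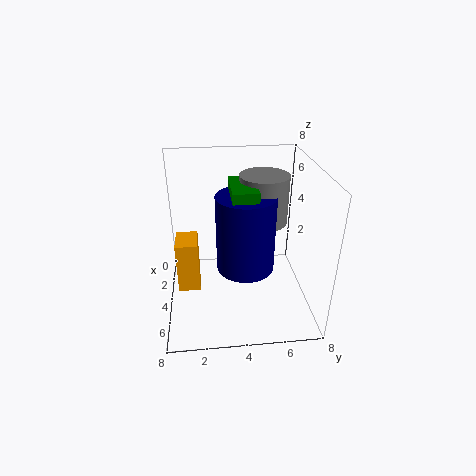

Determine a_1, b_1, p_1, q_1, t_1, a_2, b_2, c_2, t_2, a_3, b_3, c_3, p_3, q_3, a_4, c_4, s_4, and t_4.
a_1 = 2.5, b_1 = 0.5, p_1 = 1.75, q_1 = 1.25, t_1 = 3, a_2 = 5.25, b_2 = 4.25, c_2 = 3, t_2 = 4, a_3 = 3.75, b_3 = 3.5, c_3 = 5.75, p_3 = 2.5, q_3 = 1.25, a_4 = 4.5, c_4 = 5.25, s_4 = 1.25, t_4 = 2.5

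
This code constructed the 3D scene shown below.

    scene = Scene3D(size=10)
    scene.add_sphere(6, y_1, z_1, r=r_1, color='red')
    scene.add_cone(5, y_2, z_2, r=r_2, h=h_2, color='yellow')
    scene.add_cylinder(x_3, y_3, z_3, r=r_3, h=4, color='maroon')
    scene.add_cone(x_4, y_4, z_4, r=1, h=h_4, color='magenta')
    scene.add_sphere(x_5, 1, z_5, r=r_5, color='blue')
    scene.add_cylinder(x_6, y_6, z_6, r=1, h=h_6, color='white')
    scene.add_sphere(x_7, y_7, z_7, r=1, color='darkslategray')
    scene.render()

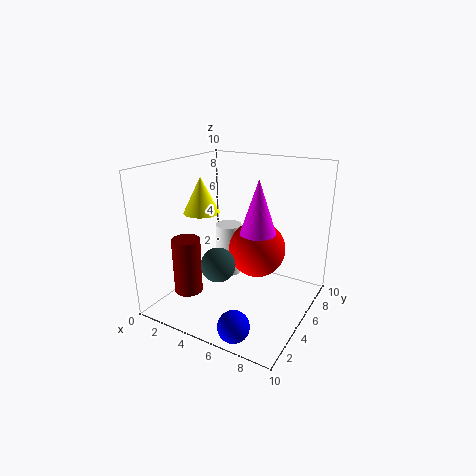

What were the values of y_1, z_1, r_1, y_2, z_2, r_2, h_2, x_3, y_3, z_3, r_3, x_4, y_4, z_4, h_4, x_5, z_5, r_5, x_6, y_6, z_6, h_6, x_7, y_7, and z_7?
y_1 = 6; z_1 = 4; r_1 = 2; y_2 = 1; z_2 = 8; r_2 = 1; h_2 = 2; x_3 = 2; y_3 = 3; z_3 = 1; r_3 = 1; x_4 = 8; y_4 = 2; z_4 = 7; h_4 = 3; x_5 = 7; z_5 = 1; r_5 = 1; x_6 = 3; y_6 = 7; z_6 = 1; h_6 = 4; x_7 = 6; y_7 = 1; z_7 = 5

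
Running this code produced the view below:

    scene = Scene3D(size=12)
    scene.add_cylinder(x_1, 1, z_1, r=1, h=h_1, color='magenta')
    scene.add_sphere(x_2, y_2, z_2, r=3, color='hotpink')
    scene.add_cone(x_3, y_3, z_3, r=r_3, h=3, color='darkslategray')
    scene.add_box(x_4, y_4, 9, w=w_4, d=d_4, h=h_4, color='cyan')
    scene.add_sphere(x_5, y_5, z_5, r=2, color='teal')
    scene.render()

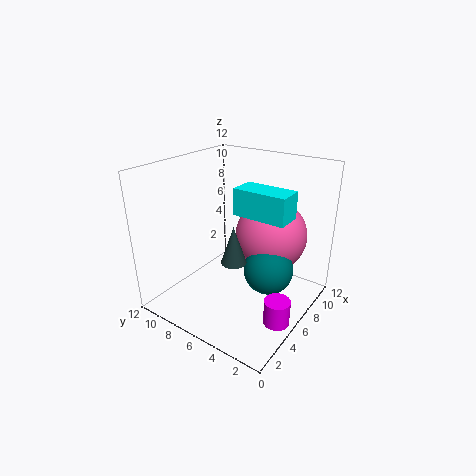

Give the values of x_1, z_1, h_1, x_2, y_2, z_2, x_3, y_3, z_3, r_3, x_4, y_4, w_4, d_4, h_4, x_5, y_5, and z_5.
x_1 = 4
z_1 = 1
h_1 = 2
x_2 = 8
y_2 = 4
z_2 = 6
x_3 = 4
y_3 = 5
z_3 = 5
r_3 = 1
x_4 = 4
y_4 = 1
w_4 = 2
d_4 = 4
h_4 = 2
x_5 = 6
y_5 = 3
z_5 = 4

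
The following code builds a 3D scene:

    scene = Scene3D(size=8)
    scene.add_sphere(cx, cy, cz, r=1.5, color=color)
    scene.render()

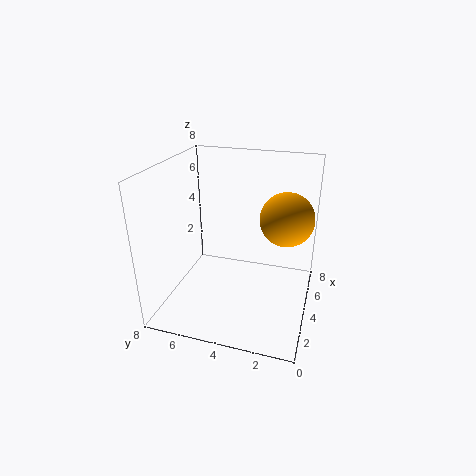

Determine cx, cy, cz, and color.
cx = 5, cy = 1.5, cz = 5, color = 'orange'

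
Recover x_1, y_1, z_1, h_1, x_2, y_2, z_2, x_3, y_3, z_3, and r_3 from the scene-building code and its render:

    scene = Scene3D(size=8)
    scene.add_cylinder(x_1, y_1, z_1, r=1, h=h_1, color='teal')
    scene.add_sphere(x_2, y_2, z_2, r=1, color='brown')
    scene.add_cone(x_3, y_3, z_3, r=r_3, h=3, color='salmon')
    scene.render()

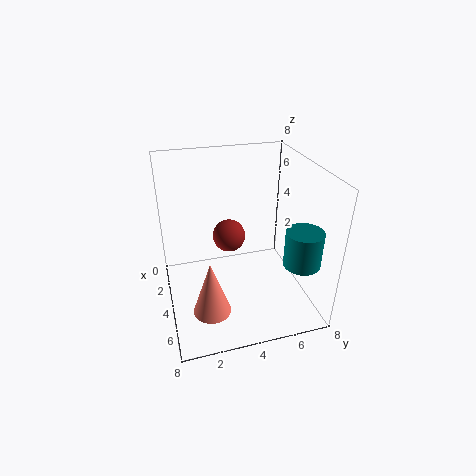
x_1 = 6
y_1 = 7
z_1 = 3
h_1 = 2
x_2 = 2
y_2 = 4
z_2 = 3
x_3 = 6
y_3 = 2
z_3 = 1
r_3 = 1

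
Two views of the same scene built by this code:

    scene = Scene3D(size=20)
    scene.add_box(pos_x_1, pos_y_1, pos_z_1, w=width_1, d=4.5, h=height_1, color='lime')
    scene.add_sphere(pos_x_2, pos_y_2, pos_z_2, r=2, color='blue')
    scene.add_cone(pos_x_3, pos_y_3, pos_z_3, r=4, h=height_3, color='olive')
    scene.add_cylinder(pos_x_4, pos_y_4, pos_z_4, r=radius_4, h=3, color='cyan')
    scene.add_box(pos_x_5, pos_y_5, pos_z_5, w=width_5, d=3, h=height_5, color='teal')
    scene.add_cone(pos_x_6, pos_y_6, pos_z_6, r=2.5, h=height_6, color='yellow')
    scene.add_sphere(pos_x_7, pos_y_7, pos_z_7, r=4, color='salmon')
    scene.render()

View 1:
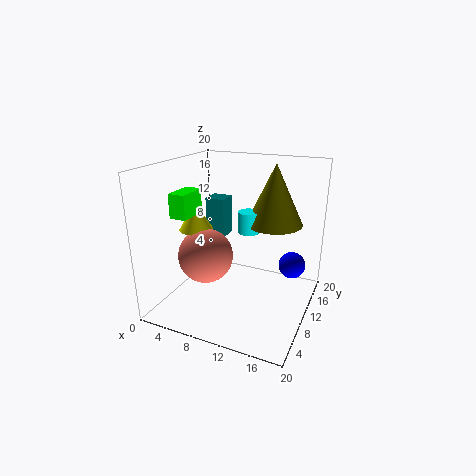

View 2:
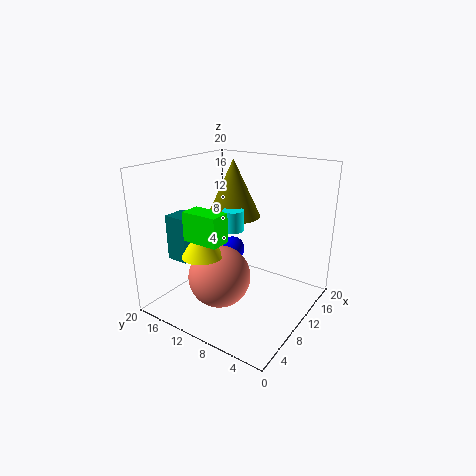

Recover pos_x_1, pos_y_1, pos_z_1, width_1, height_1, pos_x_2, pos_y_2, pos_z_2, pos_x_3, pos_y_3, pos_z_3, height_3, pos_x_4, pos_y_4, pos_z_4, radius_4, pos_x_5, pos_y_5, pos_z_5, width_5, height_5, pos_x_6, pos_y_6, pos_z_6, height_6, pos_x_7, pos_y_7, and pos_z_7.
pos_x_1 = 1
pos_y_1 = 7
pos_z_1 = 12.5
width_1 = 2.5
height_1 = 3.5
pos_x_2 = 16.5
pos_y_2 = 15.5
pos_z_2 = 4.5
pos_x_3 = 14
pos_y_3 = 13.5
pos_z_3 = 11.5
height_3 = 8.5
pos_x_4 = 11
pos_y_4 = 11.5
pos_z_4 = 10.5
radius_4 = 1.5
pos_x_5 = 3
pos_y_5 = 13.5
pos_z_5 = 8
width_5 = 3
height_5 = 6
pos_x_6 = 3
pos_y_6 = 10.5
pos_z_6 = 10
height_6 = 4
pos_x_7 = 5
pos_y_7 = 9.5
pos_z_7 = 6.5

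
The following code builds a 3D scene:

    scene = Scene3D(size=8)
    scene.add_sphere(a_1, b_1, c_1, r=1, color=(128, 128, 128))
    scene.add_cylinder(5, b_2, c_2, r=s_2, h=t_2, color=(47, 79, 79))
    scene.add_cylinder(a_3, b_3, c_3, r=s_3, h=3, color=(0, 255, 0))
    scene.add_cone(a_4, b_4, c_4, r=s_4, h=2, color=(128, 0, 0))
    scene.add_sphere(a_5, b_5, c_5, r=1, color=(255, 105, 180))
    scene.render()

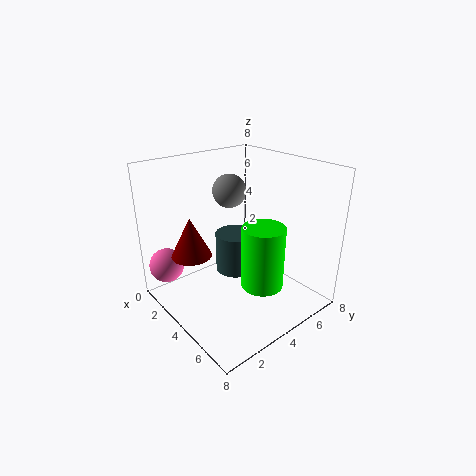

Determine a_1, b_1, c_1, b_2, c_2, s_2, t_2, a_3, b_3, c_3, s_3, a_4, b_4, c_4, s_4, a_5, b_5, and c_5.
a_1 = 2
b_1 = 5
c_1 = 6
b_2 = 3
c_2 = 3
s_2 = 1
t_2 = 2
a_3 = 7
b_3 = 3
c_3 = 3
s_3 = 1
a_4 = 4
b_4 = 1
c_4 = 4
s_4 = 1
a_5 = 1
b_5 = 1
c_5 = 2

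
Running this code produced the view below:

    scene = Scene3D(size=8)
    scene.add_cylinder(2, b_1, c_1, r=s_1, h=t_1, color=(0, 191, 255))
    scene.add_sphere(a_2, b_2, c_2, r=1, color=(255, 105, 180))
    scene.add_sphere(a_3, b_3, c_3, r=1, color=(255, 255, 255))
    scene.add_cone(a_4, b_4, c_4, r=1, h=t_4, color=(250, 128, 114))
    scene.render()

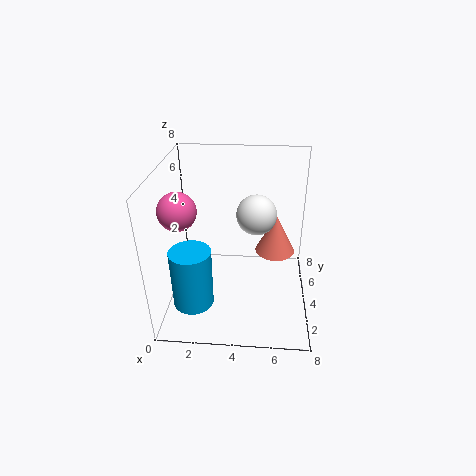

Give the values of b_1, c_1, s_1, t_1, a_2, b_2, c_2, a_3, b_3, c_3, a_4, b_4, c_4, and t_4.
b_1 = 1, c_1 = 2, s_1 = 1, t_1 = 3, a_2 = 1, b_2 = 3, c_2 = 6, a_3 = 5, b_3 = 3, c_3 = 6, a_4 = 6, b_4 = 3, c_4 = 4, t_4 = 2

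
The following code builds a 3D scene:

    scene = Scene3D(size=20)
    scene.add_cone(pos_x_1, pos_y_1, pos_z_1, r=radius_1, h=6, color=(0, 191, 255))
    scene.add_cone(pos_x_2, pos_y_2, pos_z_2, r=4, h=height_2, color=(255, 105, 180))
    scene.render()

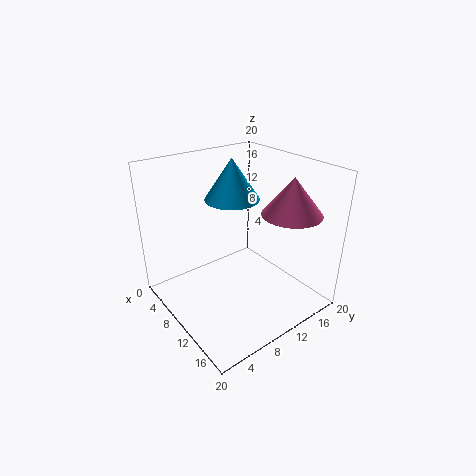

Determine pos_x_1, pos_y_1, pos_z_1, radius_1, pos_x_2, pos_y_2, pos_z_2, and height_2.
pos_x_1 = 6; pos_y_1 = 12; pos_z_1 = 14; radius_1 = 4; pos_x_2 = 15; pos_y_2 = 15; pos_z_2 = 14; height_2 = 5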